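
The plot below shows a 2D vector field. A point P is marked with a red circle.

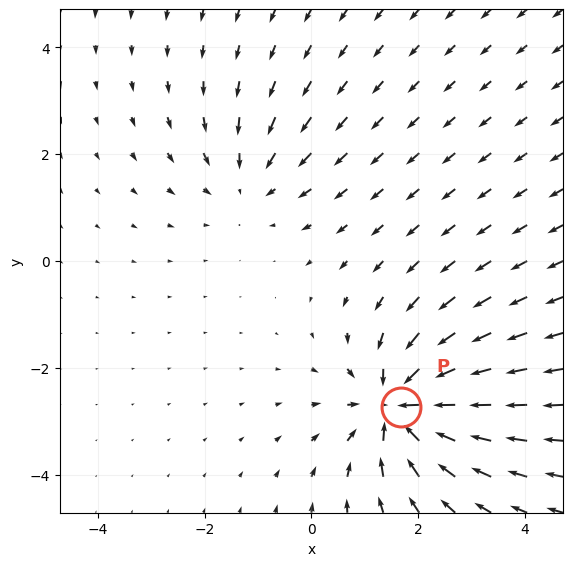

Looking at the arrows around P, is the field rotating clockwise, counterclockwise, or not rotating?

Near P at (1.7, -2.7) the arrows show no circulation. The curl there is ≈0.

not rotating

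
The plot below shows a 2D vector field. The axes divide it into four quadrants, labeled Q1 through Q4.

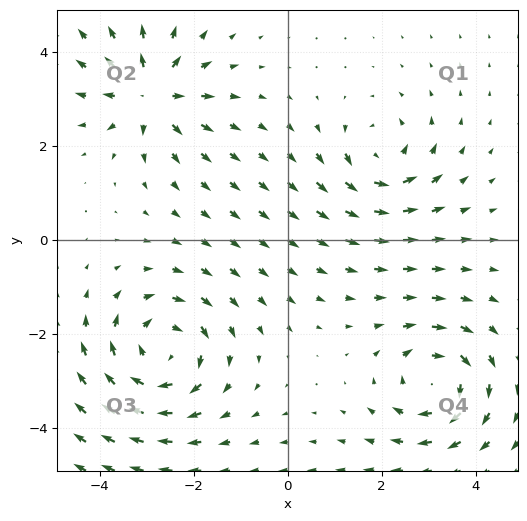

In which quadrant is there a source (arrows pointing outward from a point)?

Q2

The source sits at approximately (-2.9, 3.1), which lies in quadrant Q2. The divergence there is about +5, positive as expected for a source.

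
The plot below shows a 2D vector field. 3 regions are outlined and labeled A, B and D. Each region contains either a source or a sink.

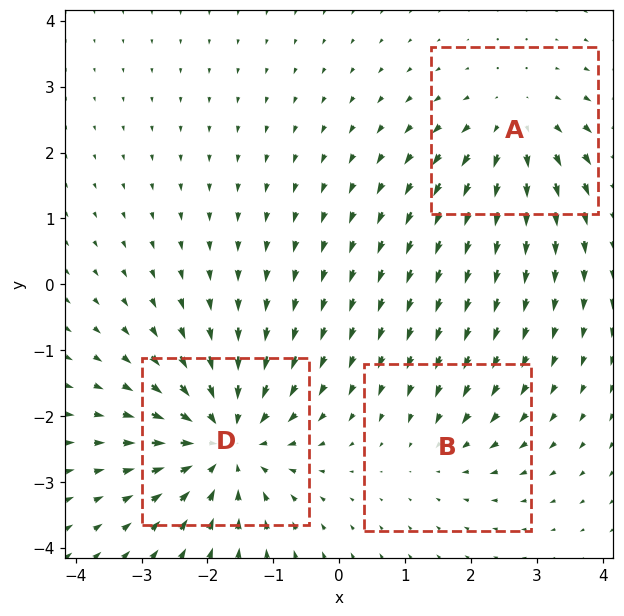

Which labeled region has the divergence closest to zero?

Divergence at each region's feature centre — A: about +3, B: about -2, D: about -5. Region B is closest to zero.

B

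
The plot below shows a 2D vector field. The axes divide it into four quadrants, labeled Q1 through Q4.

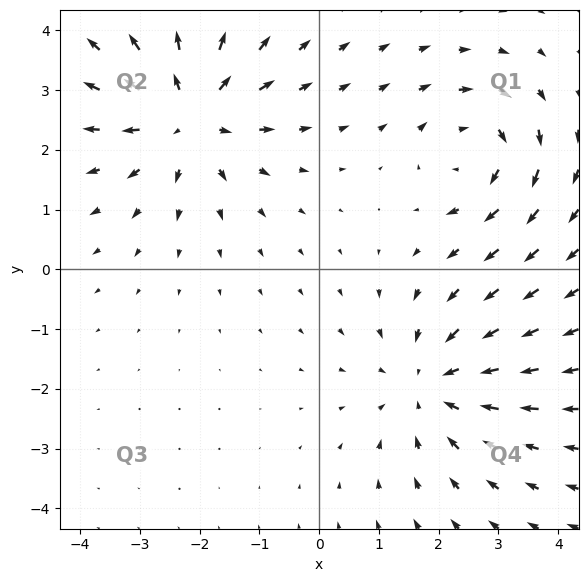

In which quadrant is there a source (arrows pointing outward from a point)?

The source sits at approximately (-2.2, 2.6), which lies in quadrant Q2. The divergence there is about +4, positive as expected for a source.

Q2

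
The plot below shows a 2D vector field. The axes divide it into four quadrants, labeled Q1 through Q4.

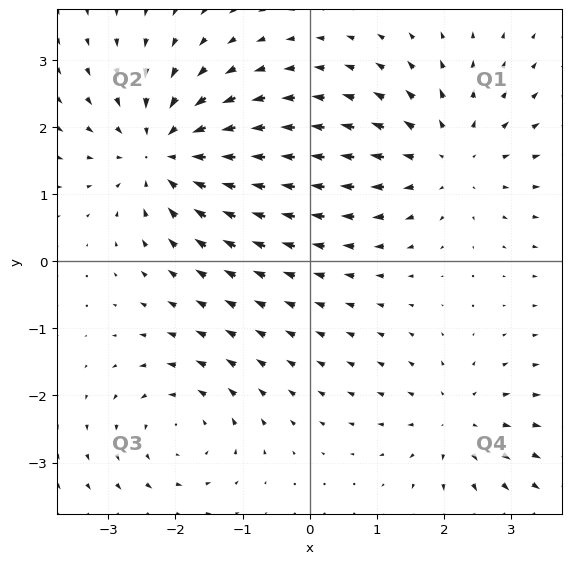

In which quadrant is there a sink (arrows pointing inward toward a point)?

The sink sits at approximately (-2.2, 1.6), which lies in quadrant Q2. The divergence there is about -5, negative as expected for a sink.

Q2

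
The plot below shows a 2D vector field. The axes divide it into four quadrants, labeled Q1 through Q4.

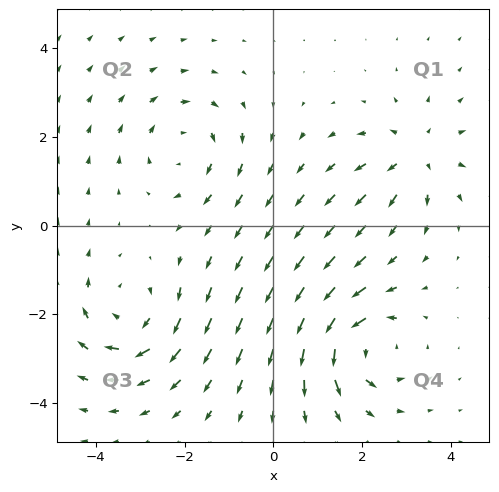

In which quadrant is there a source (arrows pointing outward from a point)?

Q1

The source sits at approximately (3.2, 1.6), which lies in quadrant Q1. The divergence there is about +4, positive as expected for a source.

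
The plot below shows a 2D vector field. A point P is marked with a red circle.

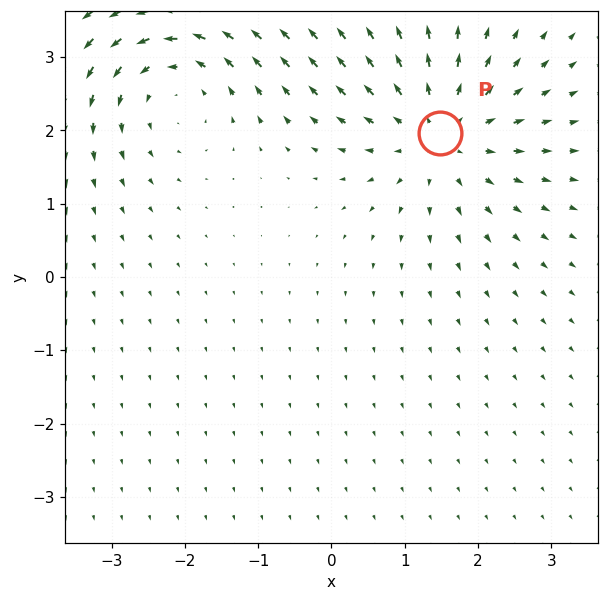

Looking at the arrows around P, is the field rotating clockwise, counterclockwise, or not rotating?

Near P at (1.5, 2.0) the arrows show no circulation. The curl there is ≈0.

not rotating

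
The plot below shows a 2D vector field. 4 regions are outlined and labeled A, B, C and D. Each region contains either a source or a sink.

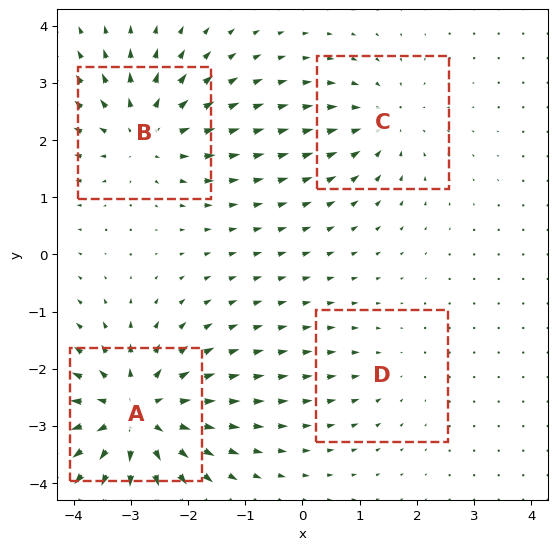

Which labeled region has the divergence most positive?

Divergence at each region's feature centre — A: about +7, B: about +5, C: about -4, D: about -2. Region A is most positive.

A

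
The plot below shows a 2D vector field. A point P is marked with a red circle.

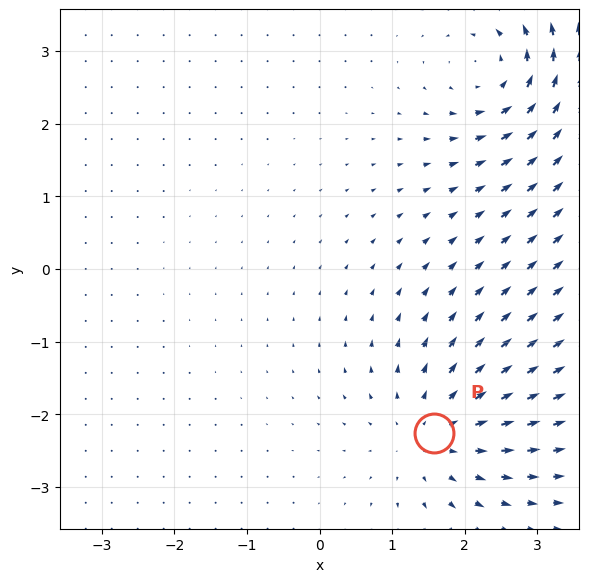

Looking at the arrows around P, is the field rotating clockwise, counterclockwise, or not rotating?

not rotating

Near P at (1.6, -2.3) the arrows show no circulation. The curl there is ≈0.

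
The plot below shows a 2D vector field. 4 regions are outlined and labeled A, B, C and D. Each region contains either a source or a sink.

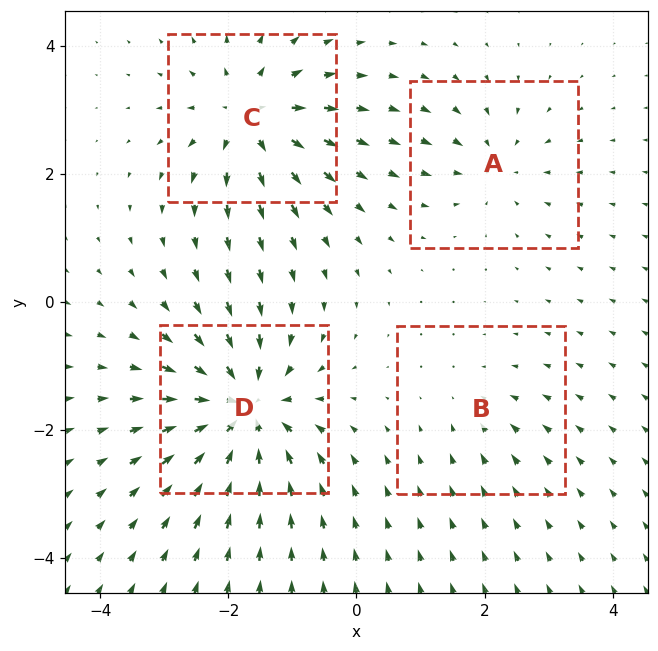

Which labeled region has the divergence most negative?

Divergence at each region's feature centre — A: about -4, B: about -2, C: about +6, D: about -8. Region D is most negative.

D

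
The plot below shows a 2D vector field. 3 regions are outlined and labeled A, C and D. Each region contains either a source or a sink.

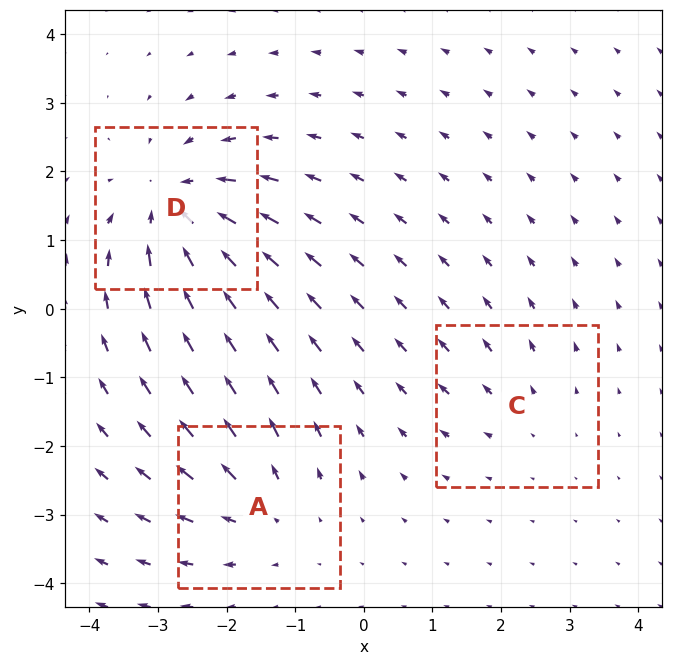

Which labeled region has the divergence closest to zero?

C

Divergence at each region's feature centre — A: about +3, C: about +2, D: about -5. Region C is closest to zero.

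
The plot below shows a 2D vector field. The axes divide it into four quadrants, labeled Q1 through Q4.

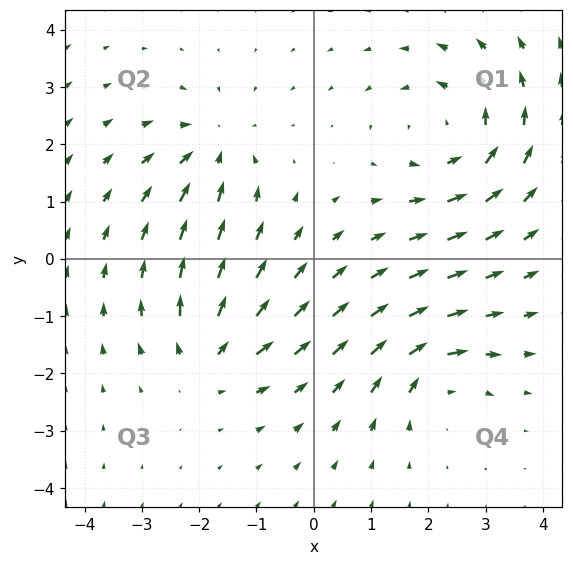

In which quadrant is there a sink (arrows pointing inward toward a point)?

The sink sits at approximately (-1.7, 1.9), which lies in quadrant Q2. The divergence there is about -4, negative as expected for a sink.

Q2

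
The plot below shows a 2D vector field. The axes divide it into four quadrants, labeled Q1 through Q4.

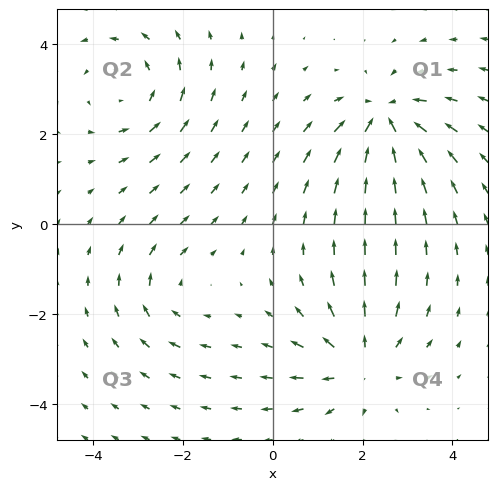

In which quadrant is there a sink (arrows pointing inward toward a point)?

The sink sits at approximately (2.5, 2.3), which lies in quadrant Q1. The divergence there is about -5, negative as expected for a sink.

Q1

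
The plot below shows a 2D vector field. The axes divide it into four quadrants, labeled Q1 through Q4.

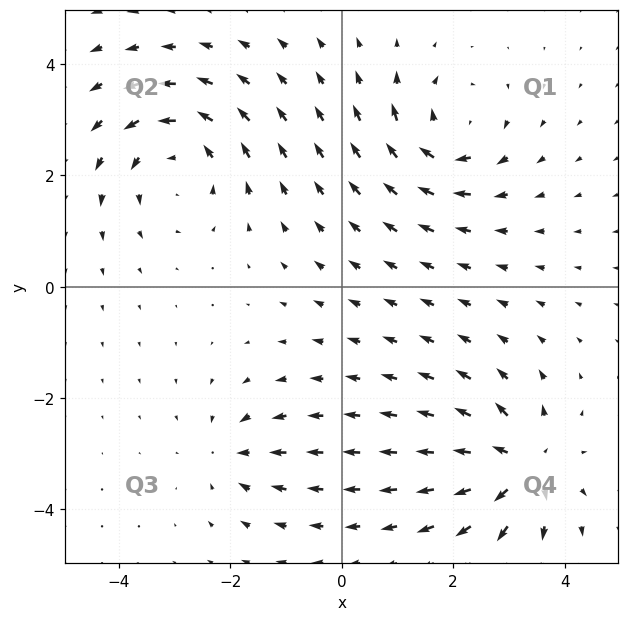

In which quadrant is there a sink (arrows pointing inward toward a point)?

Q3

The sink sits at approximately (-2.0, -3.0), which lies in quadrant Q3. The divergence there is about -3, negative as expected for a sink.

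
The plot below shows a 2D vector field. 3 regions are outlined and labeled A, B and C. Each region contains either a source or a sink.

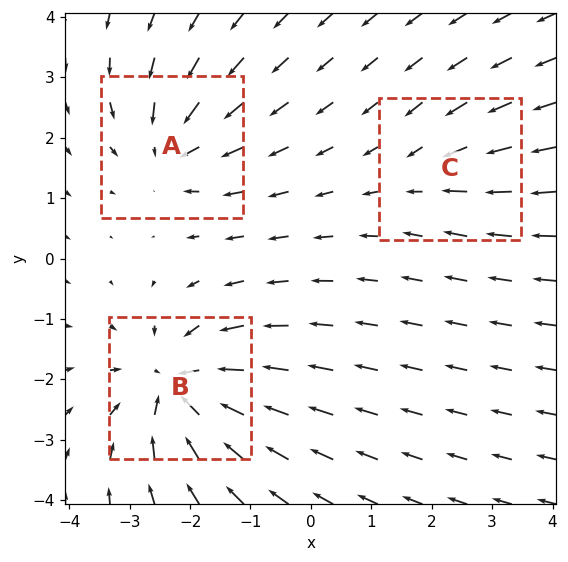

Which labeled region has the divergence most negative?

B

Divergence at each region's feature centre — A: about -4, B: about -5, C: about -2. Region B is most negative.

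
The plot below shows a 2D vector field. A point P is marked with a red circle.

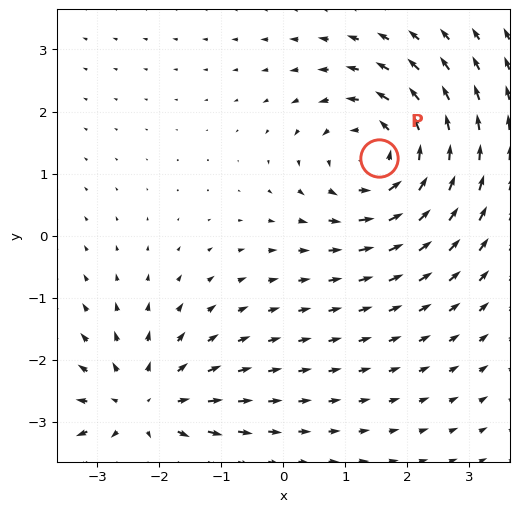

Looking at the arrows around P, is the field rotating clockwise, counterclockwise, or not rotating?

counterclockwise

Near P at (1.5, 1.3) the arrows circulate counterclockwise. The curl (z-component) there is about +5; positive curl means counterclockwise rotation.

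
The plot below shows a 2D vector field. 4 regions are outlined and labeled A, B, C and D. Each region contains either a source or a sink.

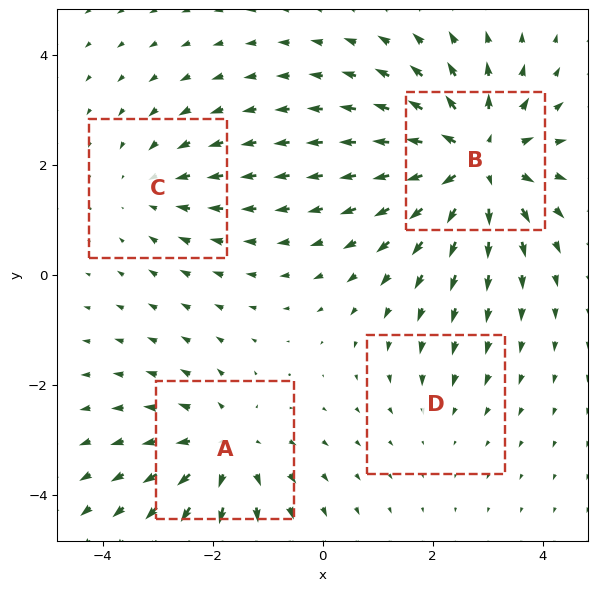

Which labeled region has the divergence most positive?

B

Divergence at each region's feature centre — A: about +4, B: about +7, C: about -3, D: about -2. Region B is most positive.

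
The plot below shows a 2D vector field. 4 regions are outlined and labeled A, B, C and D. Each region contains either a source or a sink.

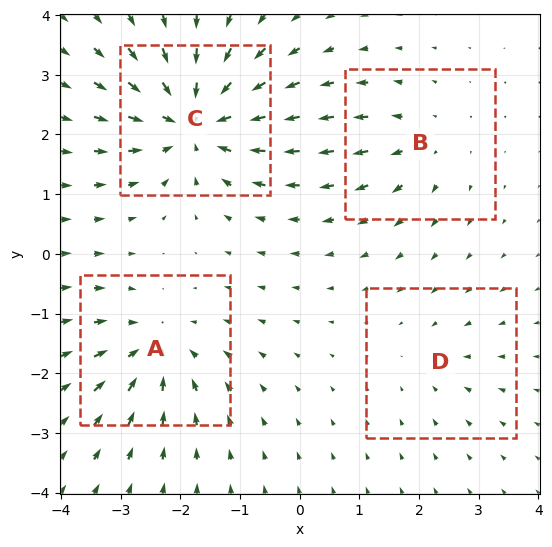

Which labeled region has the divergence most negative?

C

Divergence at each region's feature centre — A: about -5, B: about +3, C: about -8, D: about -2. Region C is most negative.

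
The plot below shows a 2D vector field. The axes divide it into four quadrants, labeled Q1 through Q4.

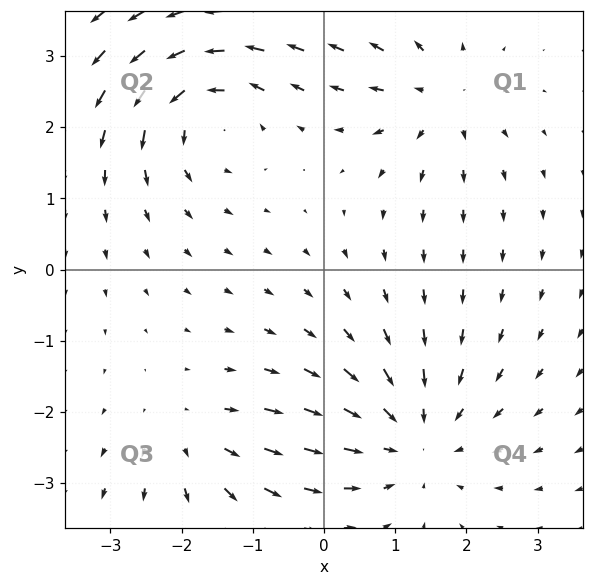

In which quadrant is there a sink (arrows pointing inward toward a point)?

Q4

The sink sits at approximately (1.2, -2.4), which lies in quadrant Q4. The divergence there is about -4, negative as expected for a sink.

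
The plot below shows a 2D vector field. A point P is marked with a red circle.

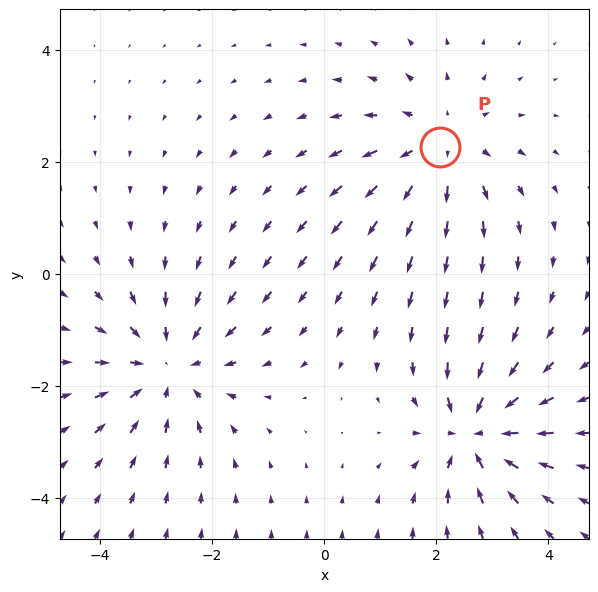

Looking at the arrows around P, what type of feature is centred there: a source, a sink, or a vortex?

source

At P (2.1, 2.3) the arrows spread outward. Divergence about +3, curl ≈0 — positive divergence with near-zero curl is a source.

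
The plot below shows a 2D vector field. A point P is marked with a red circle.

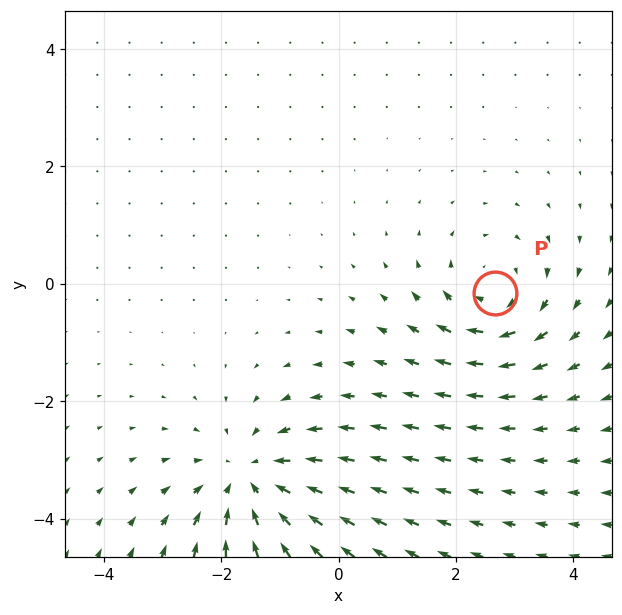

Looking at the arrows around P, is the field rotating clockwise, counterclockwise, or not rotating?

clockwise

Near P at (2.7, -0.2) the arrows circulate clockwise. The curl (z-component) there is about -4; negative curl means clockwise rotation.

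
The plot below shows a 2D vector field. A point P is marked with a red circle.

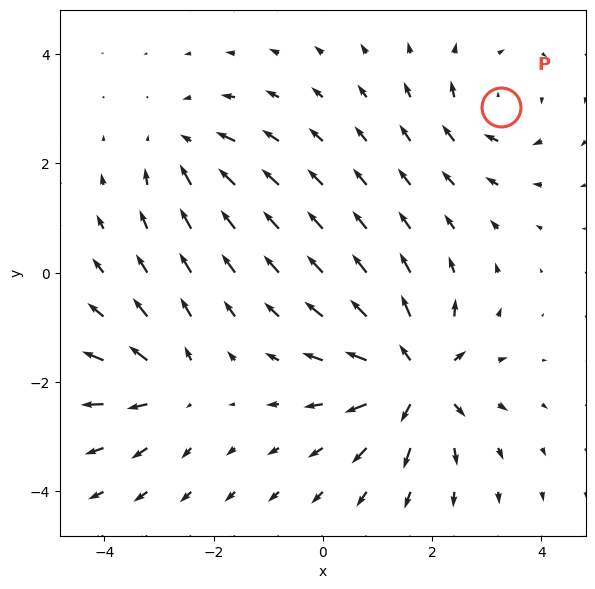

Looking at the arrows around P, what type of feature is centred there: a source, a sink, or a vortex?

vortex

At P (3.3, 3.0) the arrows circulate clockwise. Divergence ≈0, curl about -3 — near-zero divergence with nonzero curl is a vortex.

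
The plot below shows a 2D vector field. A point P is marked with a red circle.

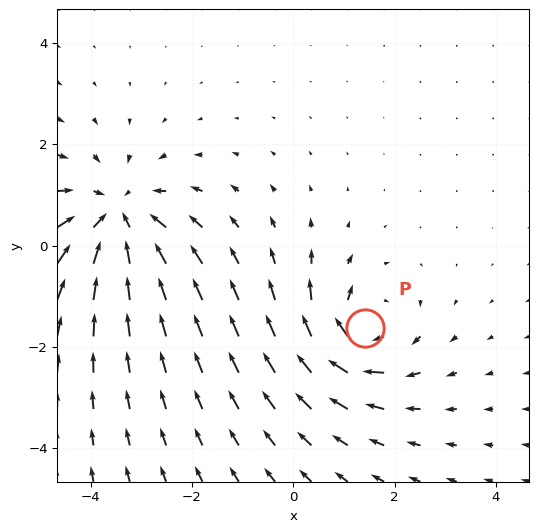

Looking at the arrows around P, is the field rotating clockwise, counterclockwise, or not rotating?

Near P at (1.4, -1.6) the arrows circulate clockwise. The curl (z-component) there is about -4; negative curl means clockwise rotation.

clockwise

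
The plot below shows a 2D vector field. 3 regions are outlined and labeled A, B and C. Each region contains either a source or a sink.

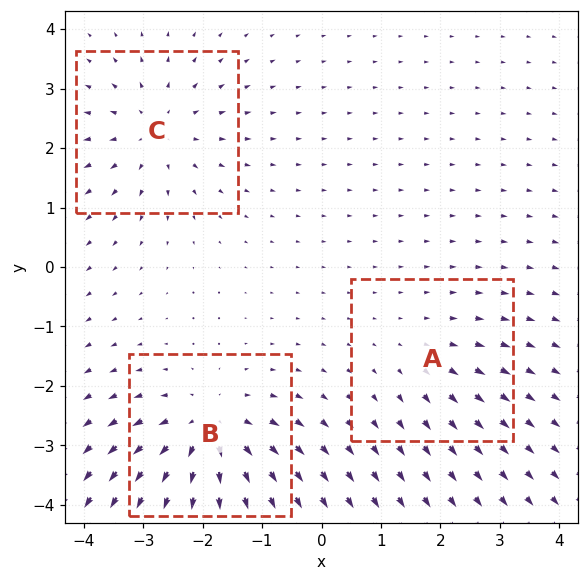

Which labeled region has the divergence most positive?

Divergence at each region's feature centre — A: about +2, B: about +5, C: about +3. Region B is most positive.

B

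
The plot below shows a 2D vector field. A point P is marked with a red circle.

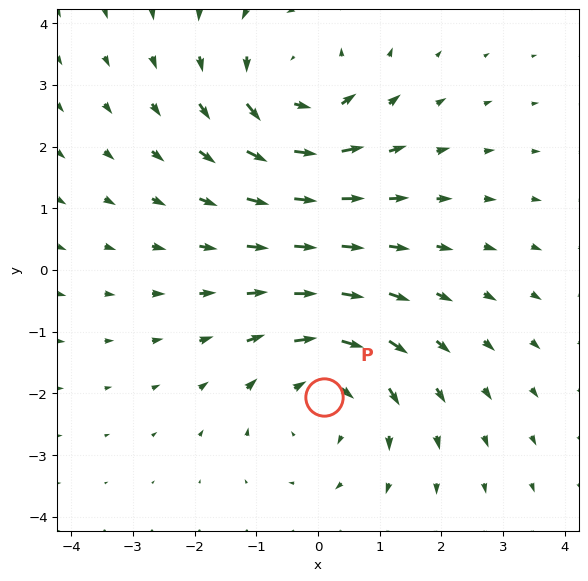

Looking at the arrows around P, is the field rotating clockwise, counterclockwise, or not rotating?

Near P at (0.1, -2.1) the arrows circulate clockwise. The curl (z-component) there is about -4; negative curl means clockwise rotation.

clockwise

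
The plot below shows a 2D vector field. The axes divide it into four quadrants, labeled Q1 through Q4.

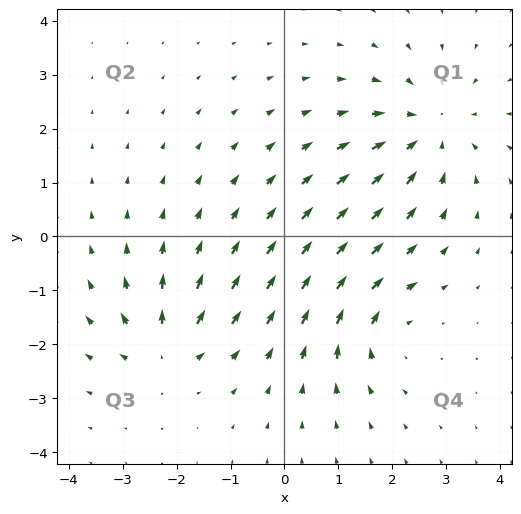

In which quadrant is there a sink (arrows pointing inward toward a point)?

Q1

The sink sits at approximately (2.7, 2.0), which lies in quadrant Q1. The divergence there is about -3, negative as expected for a sink.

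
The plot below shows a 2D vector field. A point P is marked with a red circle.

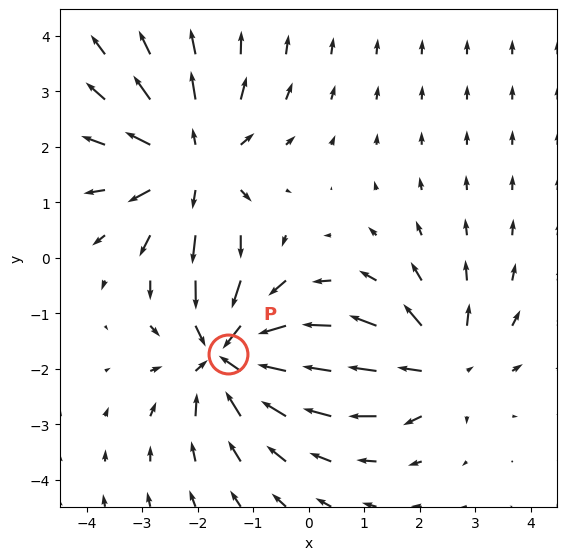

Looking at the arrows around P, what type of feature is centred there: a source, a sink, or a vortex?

At P (-1.4, -1.7) the arrows converge inward. Divergence about -5, curl ≈0 — negative divergence with near-zero curl is a sink.

sink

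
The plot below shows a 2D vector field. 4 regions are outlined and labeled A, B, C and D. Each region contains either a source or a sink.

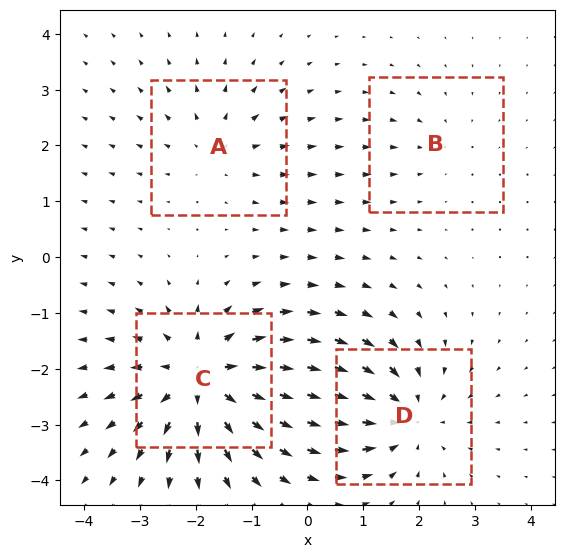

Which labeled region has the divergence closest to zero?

Divergence at each region's feature centre — A: about +3, B: about -2, C: about +7, D: about -5. Region B is closest to zero.

B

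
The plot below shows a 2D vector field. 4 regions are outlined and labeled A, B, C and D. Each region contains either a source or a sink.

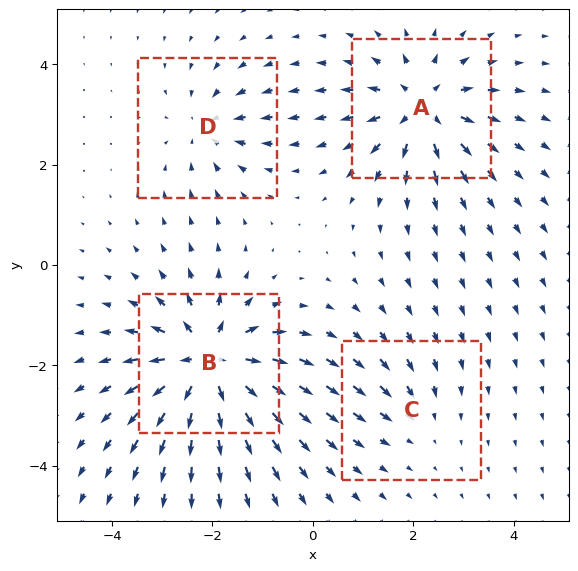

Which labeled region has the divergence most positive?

Divergence at each region's feature centre — A: about +6, B: about +8, C: about -3, D: about -4. Region B is most positive.

B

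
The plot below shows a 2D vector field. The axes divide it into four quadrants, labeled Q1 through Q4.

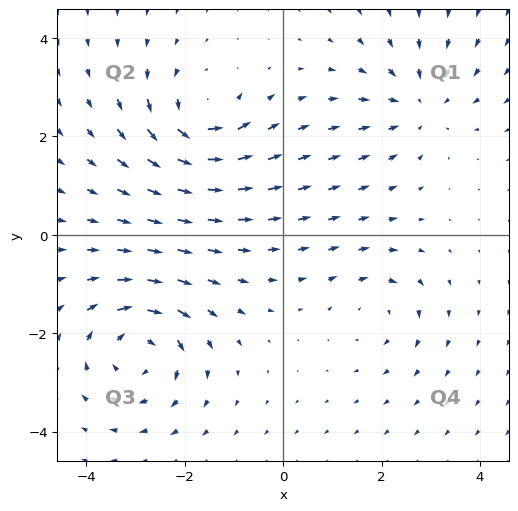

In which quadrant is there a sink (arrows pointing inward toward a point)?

The sink sits at approximately (2.8, 2.6), which lies in quadrant Q1. The divergence there is about -4, negative as expected for a sink.

Q1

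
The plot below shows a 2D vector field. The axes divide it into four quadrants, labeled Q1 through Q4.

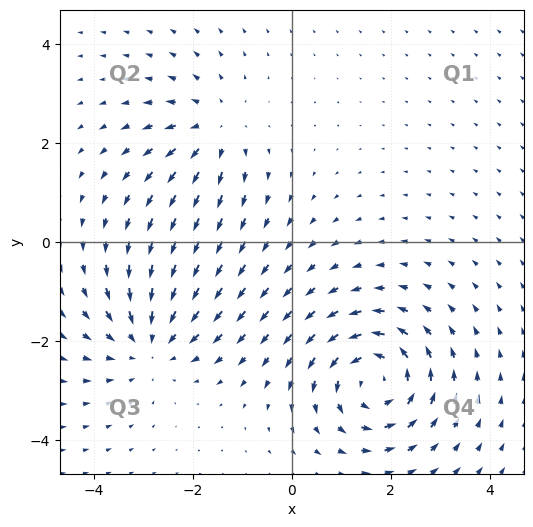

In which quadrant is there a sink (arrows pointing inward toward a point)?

The sink sits at approximately (-2.9, -2.0), which lies in quadrant Q3. The divergence there is about -4, negative as expected for a sink.

Q3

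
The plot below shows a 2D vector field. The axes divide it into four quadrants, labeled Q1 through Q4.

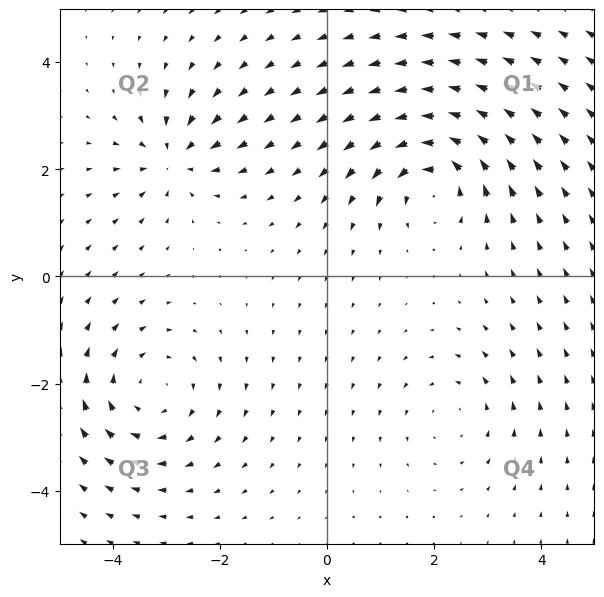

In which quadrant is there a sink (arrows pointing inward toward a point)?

The sink sits at approximately (-2.9, 2.2), which lies in quadrant Q2. The divergence there is about -5, negative as expected for a sink.

Q2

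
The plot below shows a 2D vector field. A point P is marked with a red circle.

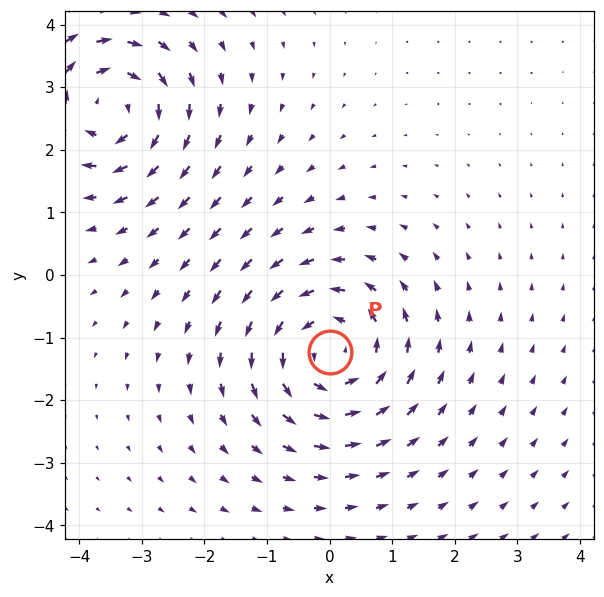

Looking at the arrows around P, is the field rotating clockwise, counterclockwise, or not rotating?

counterclockwise

Near P at (0.0, -1.2) the arrows circulate counterclockwise. The curl (z-component) there is about +4; positive curl means counterclockwise rotation.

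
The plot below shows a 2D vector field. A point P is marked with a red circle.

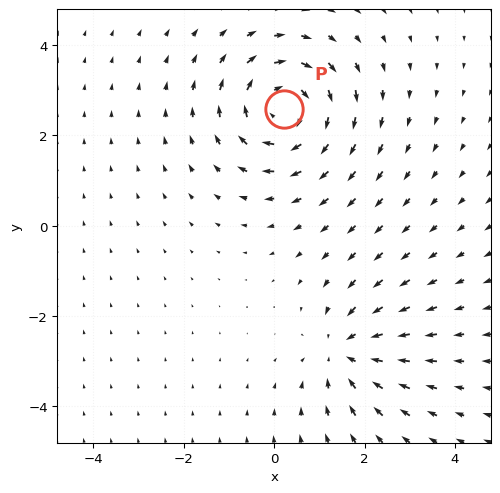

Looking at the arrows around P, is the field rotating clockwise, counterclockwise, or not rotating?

clockwise

Near P at (0.2, 2.6) the arrows circulate clockwise. The curl (z-component) there is about -5; negative curl means clockwise rotation.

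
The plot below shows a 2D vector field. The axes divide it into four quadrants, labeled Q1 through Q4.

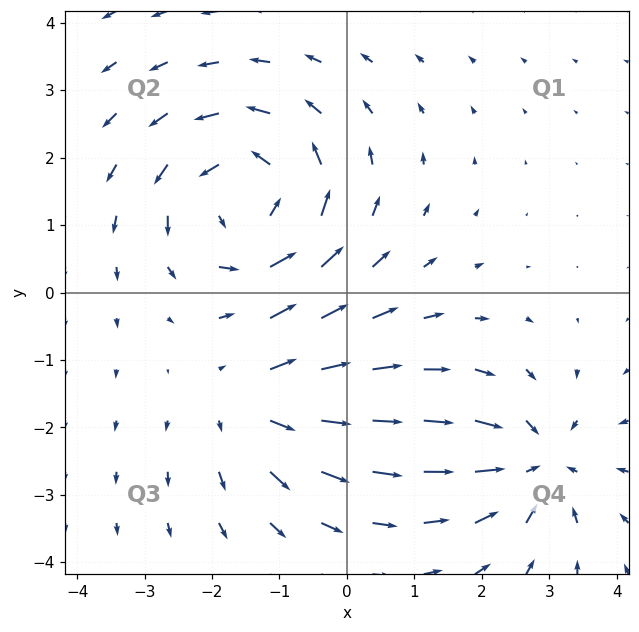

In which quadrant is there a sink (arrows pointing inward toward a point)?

Q4

The sink sits at approximately (2.8, -2.5), which lies in quadrant Q4. The divergence there is about -4, negative as expected for a sink.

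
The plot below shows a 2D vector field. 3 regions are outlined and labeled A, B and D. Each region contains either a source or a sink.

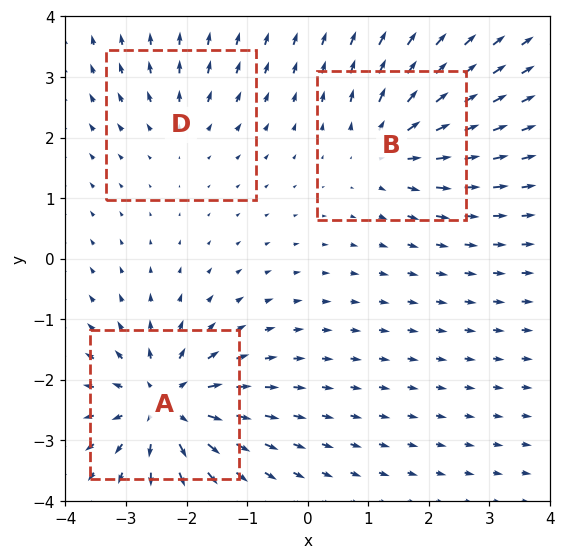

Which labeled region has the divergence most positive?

A

Divergence at each region's feature centre — A: about +6, B: about +4, D: about +2. Region A is most positive.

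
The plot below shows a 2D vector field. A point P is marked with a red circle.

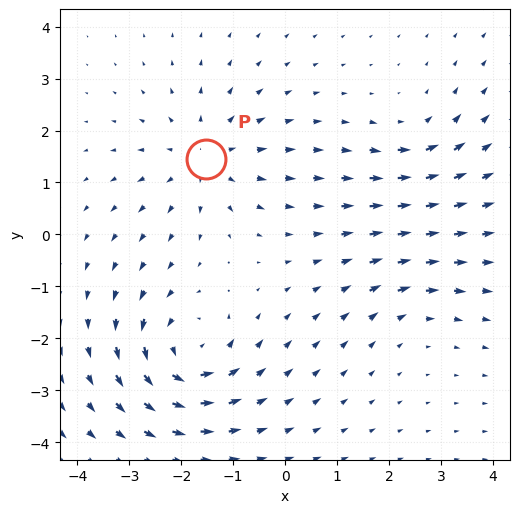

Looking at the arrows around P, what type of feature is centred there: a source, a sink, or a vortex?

source

At P (-1.5, 1.5) the arrows spread outward. Divergence about +4, curl ≈0 — positive divergence with near-zero curl is a source.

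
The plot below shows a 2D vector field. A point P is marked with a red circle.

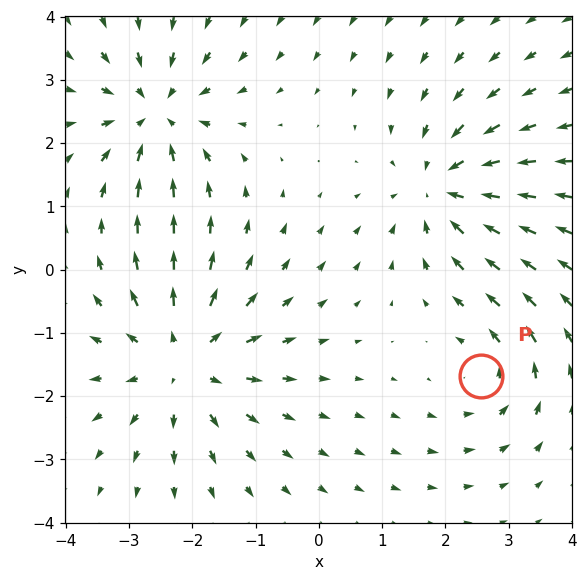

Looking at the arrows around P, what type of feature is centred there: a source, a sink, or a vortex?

vortex

At P (2.6, -1.7) the arrows circulate counterclockwise. Divergence ≈0, curl about +3 — near-zero divergence with nonzero curl is a vortex.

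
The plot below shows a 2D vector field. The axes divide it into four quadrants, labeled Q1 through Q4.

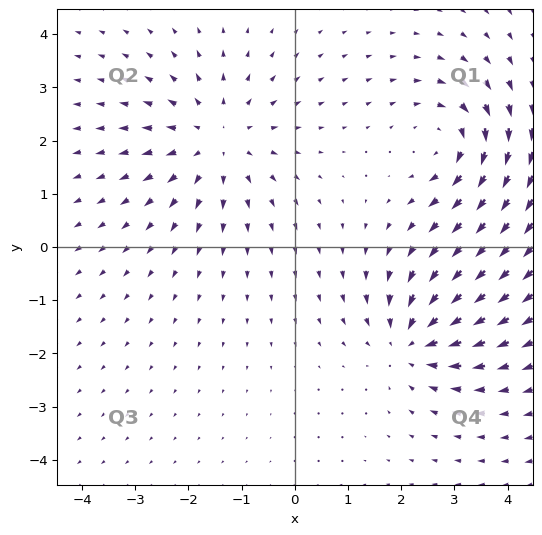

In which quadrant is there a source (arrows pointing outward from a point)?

Q2

The source sits at approximately (-1.5, 2.0), which lies in quadrant Q2. The divergence there is about +4, positive as expected for a source.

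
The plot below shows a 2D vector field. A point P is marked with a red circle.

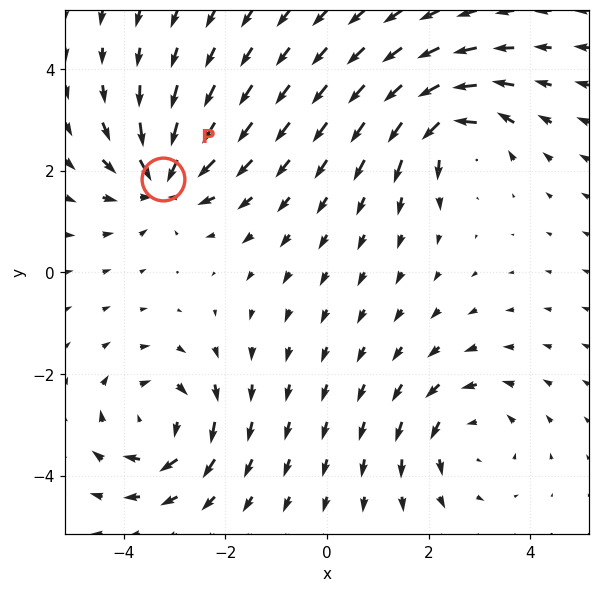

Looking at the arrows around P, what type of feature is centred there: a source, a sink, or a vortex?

At P (-3.2, 1.8) the arrows converge inward. Divergence about -5, curl ≈0 — negative divergence with near-zero curl is a sink.

sink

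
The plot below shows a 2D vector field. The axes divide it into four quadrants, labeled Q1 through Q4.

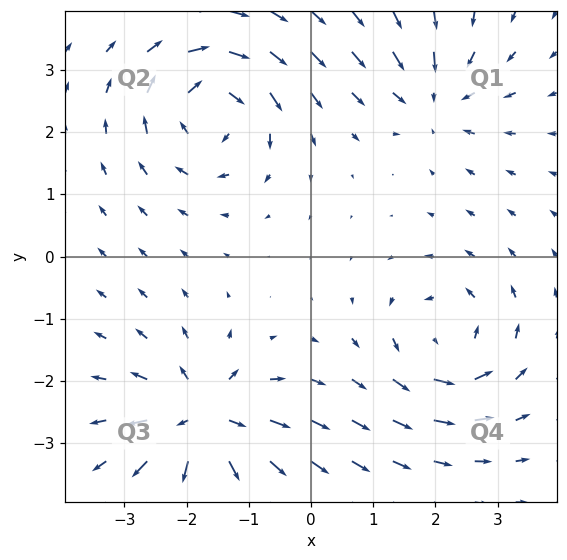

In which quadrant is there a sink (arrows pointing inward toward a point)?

The sink sits at approximately (2.0, 2.6), which lies in quadrant Q1. The divergence there is about -5, negative as expected for a sink.

Q1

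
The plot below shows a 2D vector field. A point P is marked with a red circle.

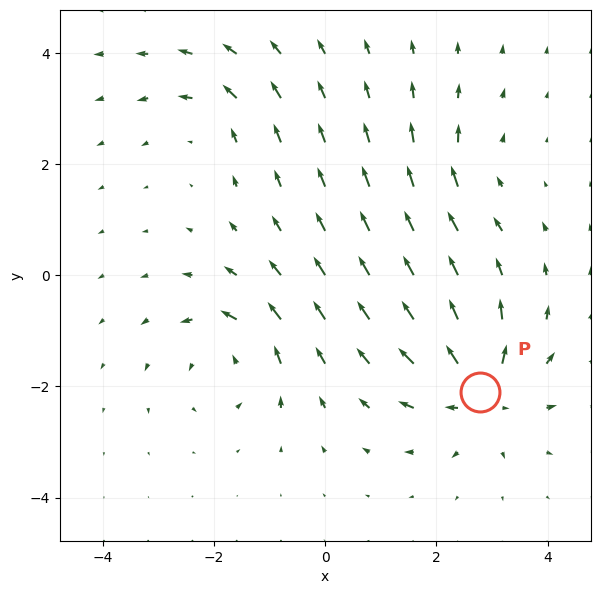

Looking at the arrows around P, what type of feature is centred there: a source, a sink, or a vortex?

At P (2.8, -2.1) the arrows spread outward. Divergence about +6, curl ≈0 — positive divergence with near-zero curl is a source.

source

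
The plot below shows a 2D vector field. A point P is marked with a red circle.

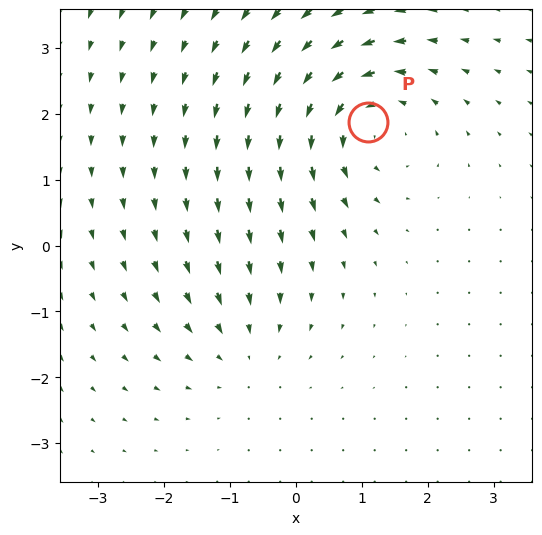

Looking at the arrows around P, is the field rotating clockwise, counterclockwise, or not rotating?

counterclockwise

Near P at (1.1, 1.9) the arrows circulate counterclockwise. The curl (z-component) there is about +4; positive curl means counterclockwise rotation.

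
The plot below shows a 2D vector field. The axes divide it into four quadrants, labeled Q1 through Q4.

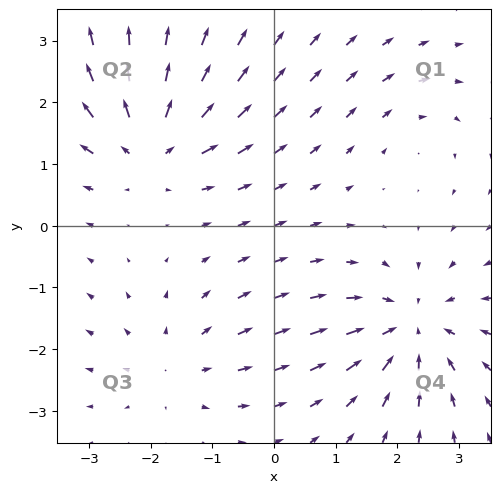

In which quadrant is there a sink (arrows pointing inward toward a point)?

Q4

The sink sits at approximately (2.2, -1.6), which lies in quadrant Q4. The divergence there is about -5, negative as expected for a sink.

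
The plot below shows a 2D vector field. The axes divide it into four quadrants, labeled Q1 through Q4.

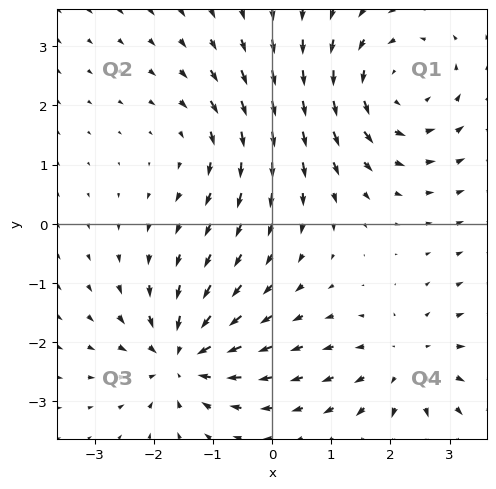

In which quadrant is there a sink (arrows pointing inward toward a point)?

The sink sits at approximately (-1.5, -2.3), which lies in quadrant Q3. The divergence there is about -5, negative as expected for a sink.

Q3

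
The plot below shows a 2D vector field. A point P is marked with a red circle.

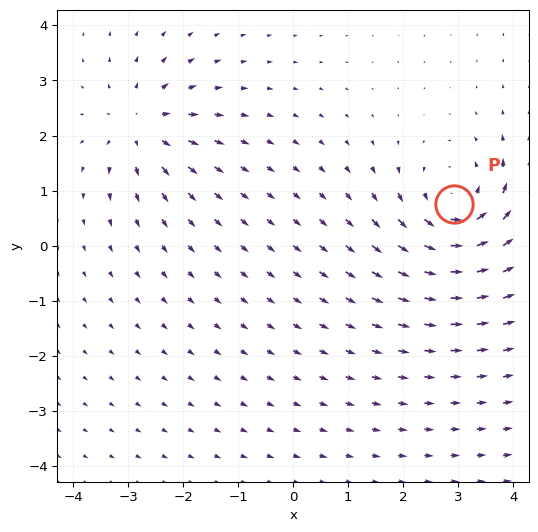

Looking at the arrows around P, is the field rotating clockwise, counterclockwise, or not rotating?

Near P at (2.9, 0.7) the arrows circulate counterclockwise. The curl (z-component) there is about +4; positive curl means counterclockwise rotation.

counterclockwise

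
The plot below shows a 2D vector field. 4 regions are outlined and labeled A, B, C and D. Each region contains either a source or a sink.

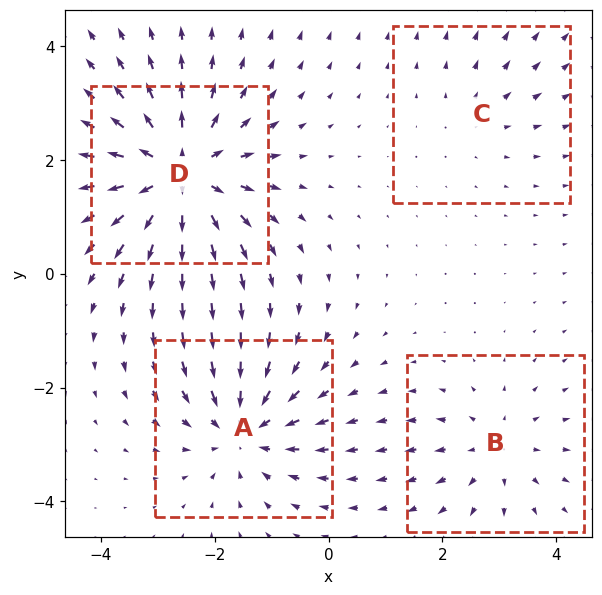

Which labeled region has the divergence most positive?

Divergence at each region's feature centre — A: about -5, B: about +3, C: about +2, D: about +7. Region D is most positive.

D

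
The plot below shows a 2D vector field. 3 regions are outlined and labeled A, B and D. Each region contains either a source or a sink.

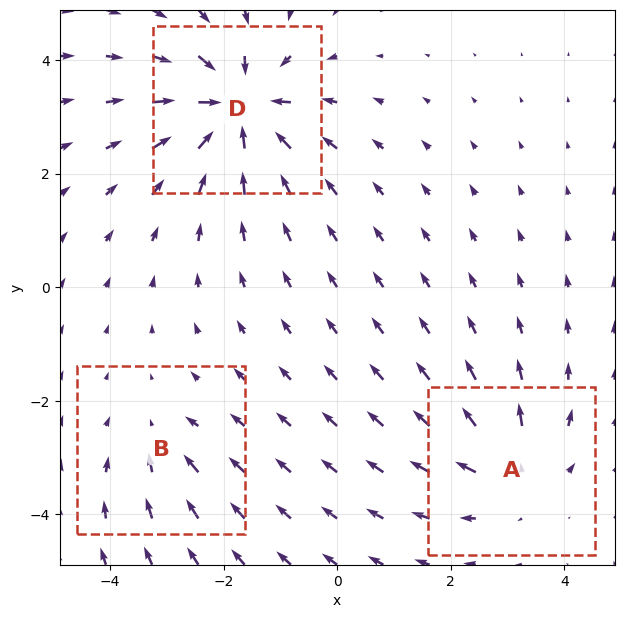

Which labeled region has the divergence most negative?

D

Divergence at each region's feature centre — A: about +4, B: about -2, D: about -6. Region D is most negative.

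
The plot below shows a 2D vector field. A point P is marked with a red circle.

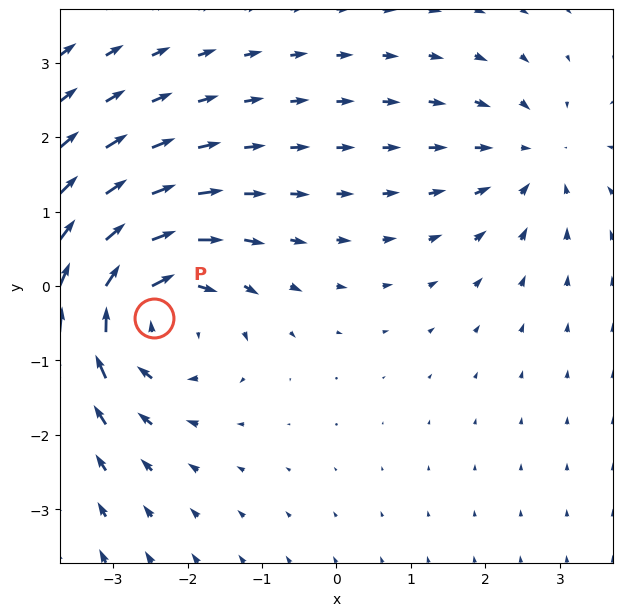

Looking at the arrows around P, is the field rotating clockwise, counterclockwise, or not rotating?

clockwise

Near P at (-2.4, -0.4) the arrows circulate clockwise. The curl (z-component) there is about -5; negative curl means clockwise rotation.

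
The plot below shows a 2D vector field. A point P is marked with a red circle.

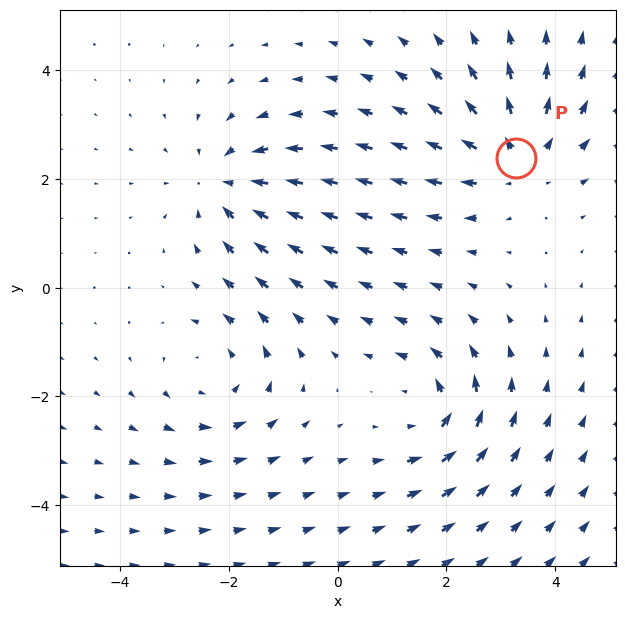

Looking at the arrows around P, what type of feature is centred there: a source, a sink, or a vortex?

At P (3.3, 2.4) the arrows spread outward. Divergence about +4, curl ≈0 — positive divergence with near-zero curl is a source.

source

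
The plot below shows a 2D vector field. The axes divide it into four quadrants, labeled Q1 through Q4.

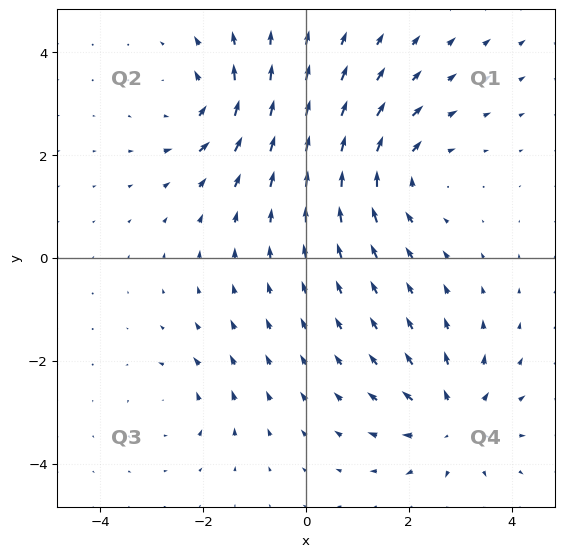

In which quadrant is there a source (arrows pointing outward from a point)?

Q4

The source sits at approximately (2.9, -3.2), which lies in quadrant Q4. The divergence there is about +5, positive as expected for a source.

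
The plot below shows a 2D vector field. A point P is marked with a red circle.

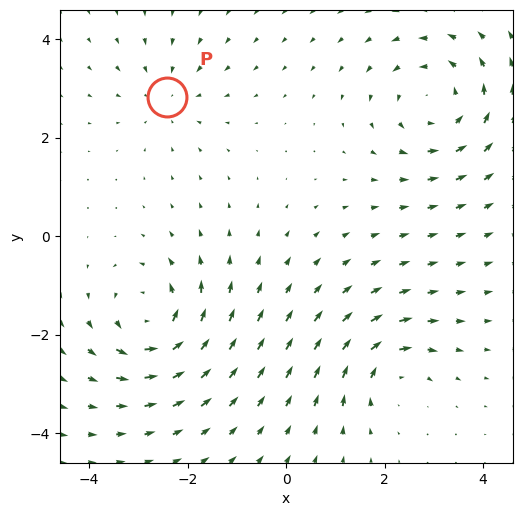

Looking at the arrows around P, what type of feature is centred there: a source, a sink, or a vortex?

sink

At P (-2.4, 2.8) the arrows converge inward. Divergence about -3, curl ≈0 — negative divergence with near-zero curl is a sink.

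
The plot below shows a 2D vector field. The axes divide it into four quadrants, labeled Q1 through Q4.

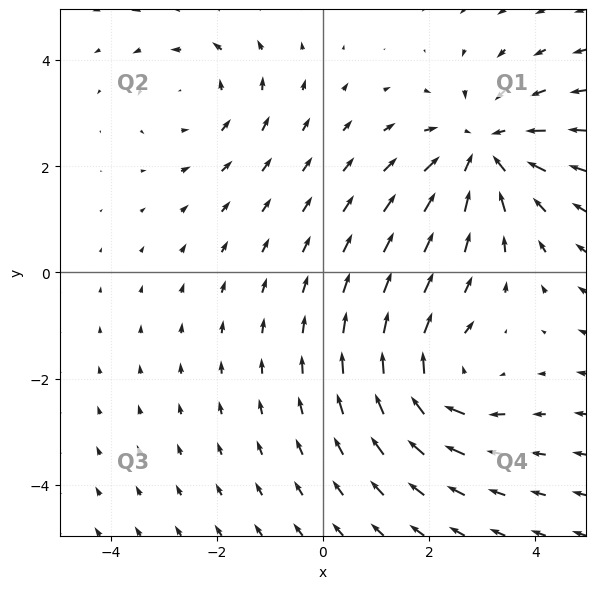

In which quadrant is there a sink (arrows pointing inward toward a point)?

The sink sits at approximately (3.0, 2.3), which lies in quadrant Q1. The divergence there is about -4, negative as expected for a sink.

Q1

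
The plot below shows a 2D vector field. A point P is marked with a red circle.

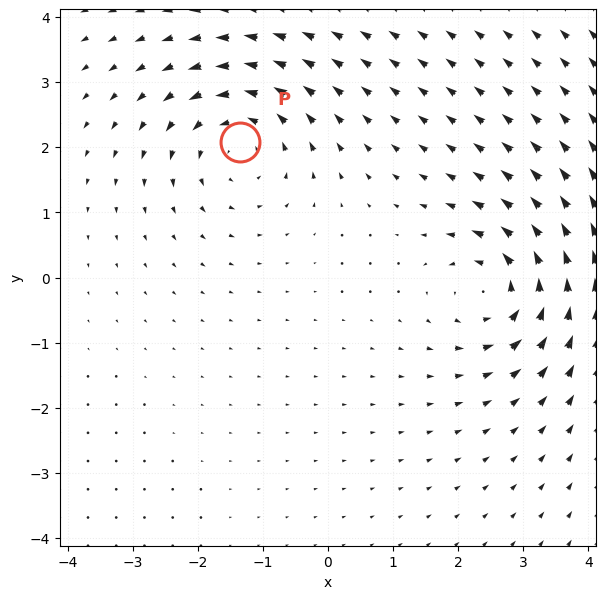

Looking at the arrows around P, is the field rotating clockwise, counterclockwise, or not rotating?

counterclockwise

Near P at (-1.4, 2.1) the arrows circulate counterclockwise. The curl (z-component) there is about +3; positive curl means counterclockwise rotation.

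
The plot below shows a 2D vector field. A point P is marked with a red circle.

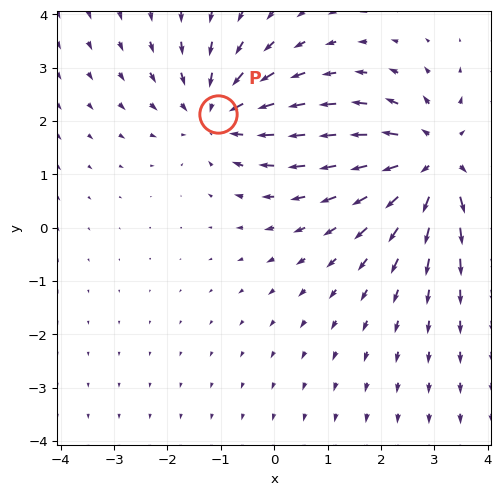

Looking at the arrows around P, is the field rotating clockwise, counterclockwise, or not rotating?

not rotating

Near P at (-1.0, 2.1) the arrows show no circulation. The curl there is ≈0.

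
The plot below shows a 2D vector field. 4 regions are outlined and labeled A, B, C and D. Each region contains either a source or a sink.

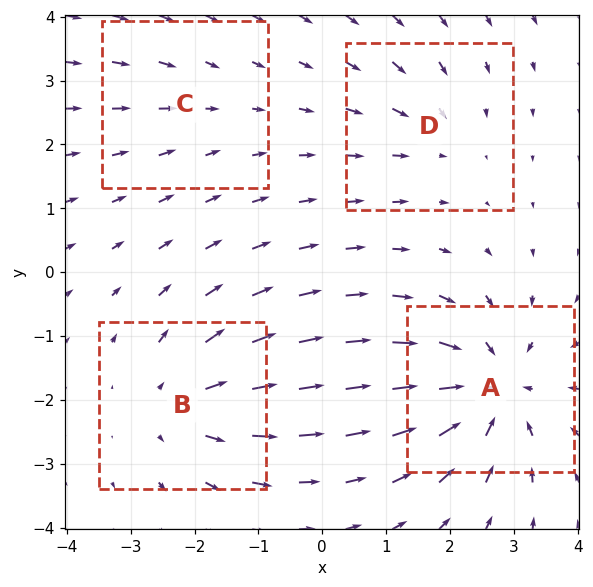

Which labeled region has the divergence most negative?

A

Divergence at each region's feature centre — A: about -6, B: about +4, C: about -2, D: about -3. Region A is most negative.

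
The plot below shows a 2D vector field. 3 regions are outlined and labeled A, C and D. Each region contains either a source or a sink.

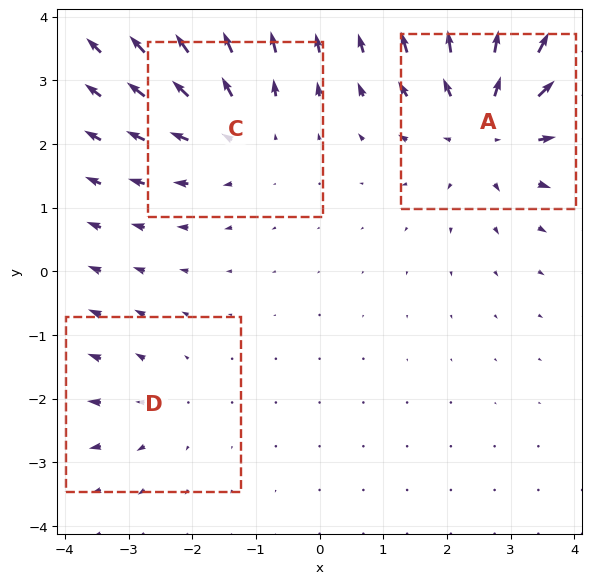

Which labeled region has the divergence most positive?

Divergence at each region's feature centre — A: about +4, C: about +3, D: about +2. Region A is most positive.

A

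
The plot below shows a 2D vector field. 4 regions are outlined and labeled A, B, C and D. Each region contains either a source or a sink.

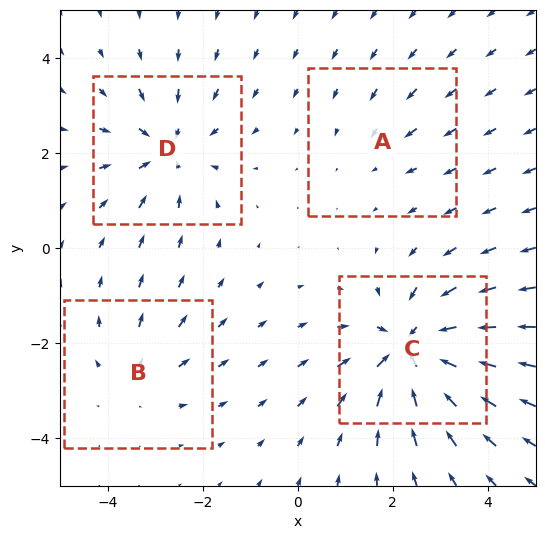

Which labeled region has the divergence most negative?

Divergence at each region's feature centre — A: about -2, B: about +3, C: about -7, D: about -5. Region C is most negative.

C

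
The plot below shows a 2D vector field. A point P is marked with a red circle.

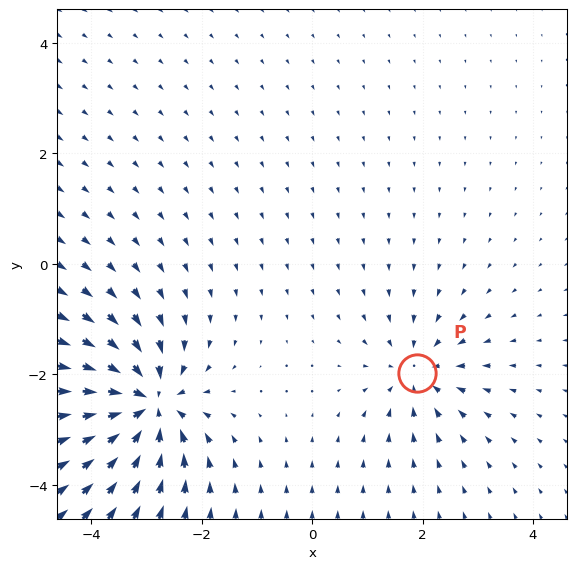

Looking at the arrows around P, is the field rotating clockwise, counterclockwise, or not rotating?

Near P at (1.9, -2.0) the arrows show no circulation. The curl there is ≈0.

not rotating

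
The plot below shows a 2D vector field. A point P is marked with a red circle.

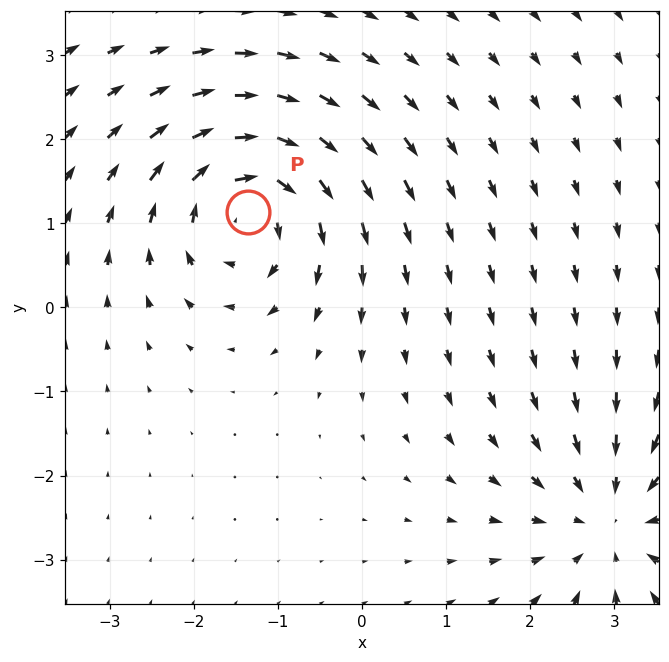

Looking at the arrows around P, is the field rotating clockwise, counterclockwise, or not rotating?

Near P at (-1.4, 1.1) the arrows circulate clockwise. The curl (z-component) there is about -6; negative curl means clockwise rotation.

clockwise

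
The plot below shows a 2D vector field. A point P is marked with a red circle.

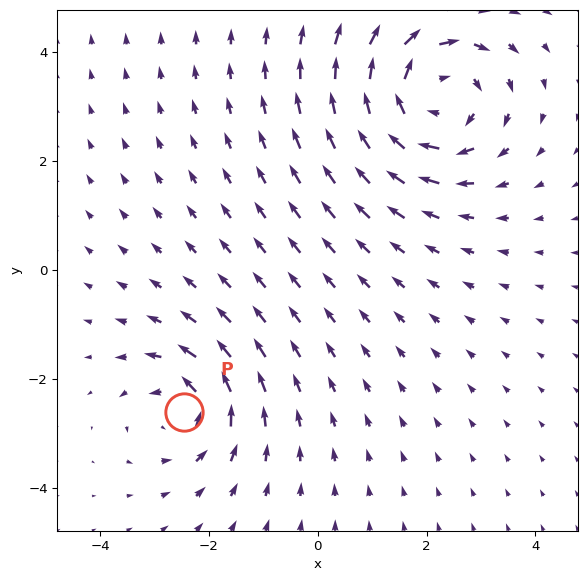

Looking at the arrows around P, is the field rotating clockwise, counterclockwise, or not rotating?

counterclockwise

Near P at (-2.5, -2.6) the arrows circulate counterclockwise. The curl (z-component) there is about +4; positive curl means counterclockwise rotation.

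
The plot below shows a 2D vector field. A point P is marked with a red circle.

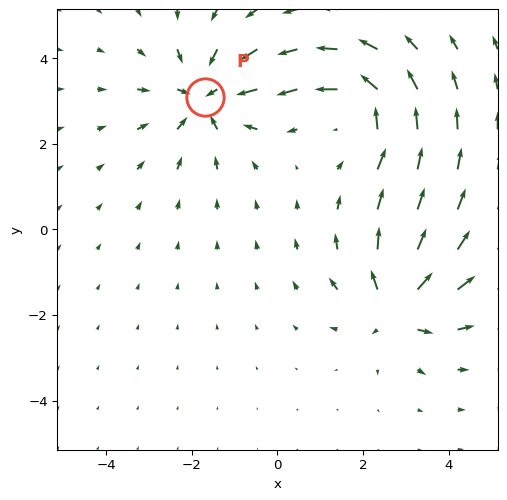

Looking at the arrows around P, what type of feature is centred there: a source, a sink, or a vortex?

sink

At P (-1.7, 3.1) the arrows converge inward. Divergence about -5, curl ≈0 — negative divergence with near-zero curl is a sink.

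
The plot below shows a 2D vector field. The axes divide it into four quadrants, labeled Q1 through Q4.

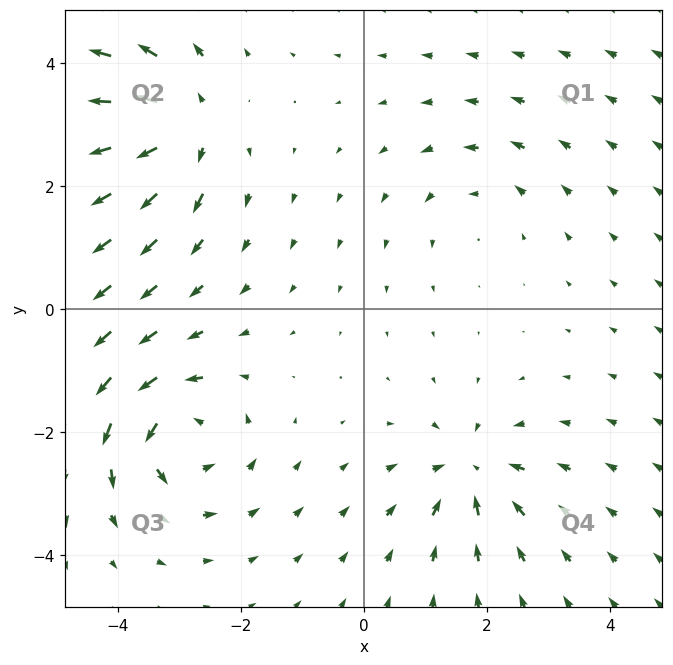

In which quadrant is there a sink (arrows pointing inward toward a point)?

The sink sits at approximately (1.7, -2.6), which lies in quadrant Q4. The divergence there is about -5, negative as expected for a sink.

Q4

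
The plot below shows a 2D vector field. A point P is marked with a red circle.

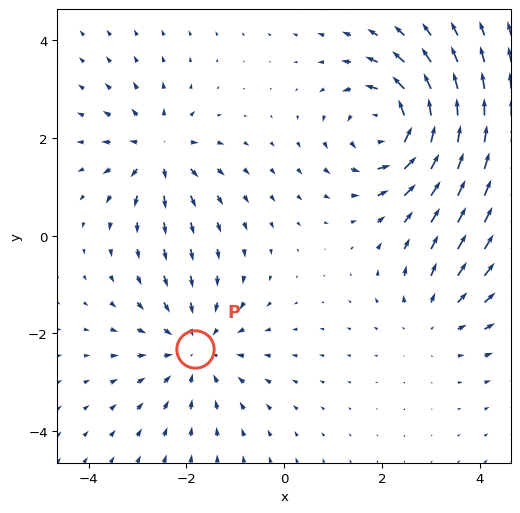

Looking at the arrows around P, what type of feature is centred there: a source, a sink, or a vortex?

At P (-1.8, -2.3) the arrows converge inward. Divergence about -3, curl ≈0 — negative divergence with near-zero curl is a sink.

sink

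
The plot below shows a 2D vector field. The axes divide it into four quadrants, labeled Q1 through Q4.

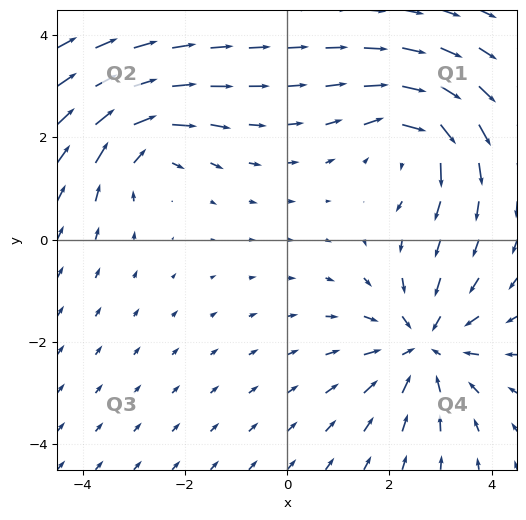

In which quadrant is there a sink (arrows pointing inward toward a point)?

Q4

The sink sits at approximately (2.7, -2.1), which lies in quadrant Q4. The divergence there is about -4, negative as expected for a sink.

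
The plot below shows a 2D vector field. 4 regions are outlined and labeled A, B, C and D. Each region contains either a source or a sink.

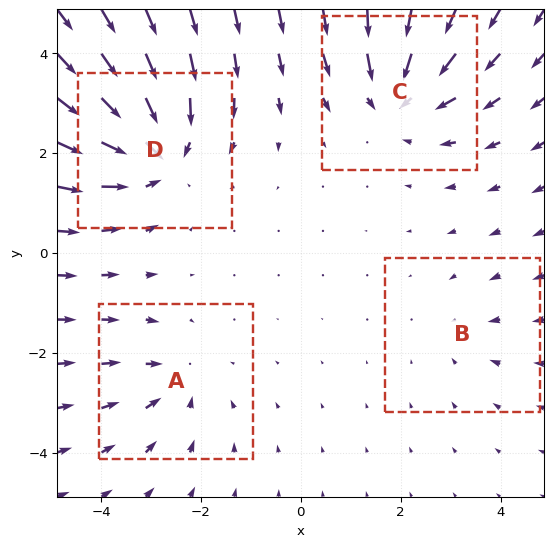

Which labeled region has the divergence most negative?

D

Divergence at each region's feature centre — A: about -3, B: about -2, C: about -5, D: about -6. Region D is most negative.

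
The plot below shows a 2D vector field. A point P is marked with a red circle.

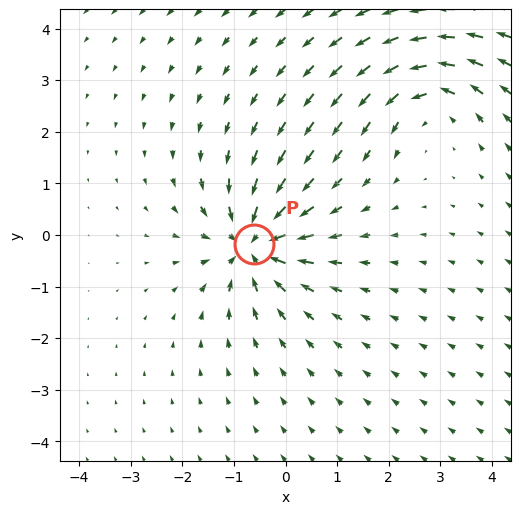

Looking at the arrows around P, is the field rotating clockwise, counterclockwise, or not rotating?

Near P at (-0.6, -0.2) the arrows show no circulation. The curl there is ≈0.

not rotating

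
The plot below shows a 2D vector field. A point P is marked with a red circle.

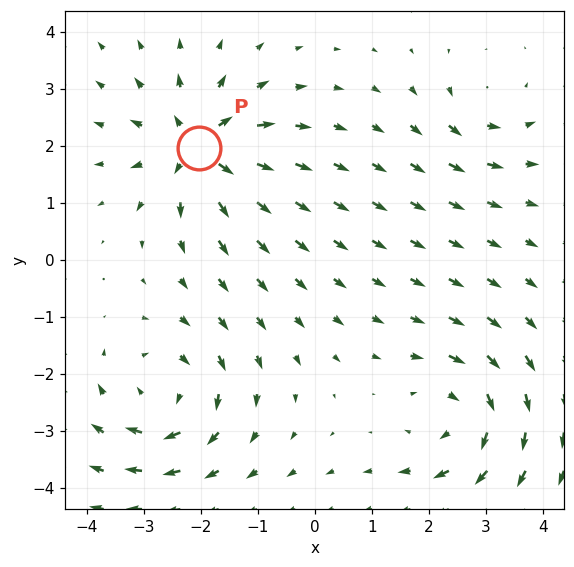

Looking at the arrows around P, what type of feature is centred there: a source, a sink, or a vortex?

At P (-2.0, 2.0) the arrows spread outward. Divergence about +7, curl ≈0 — positive divergence with near-zero curl is a source.

source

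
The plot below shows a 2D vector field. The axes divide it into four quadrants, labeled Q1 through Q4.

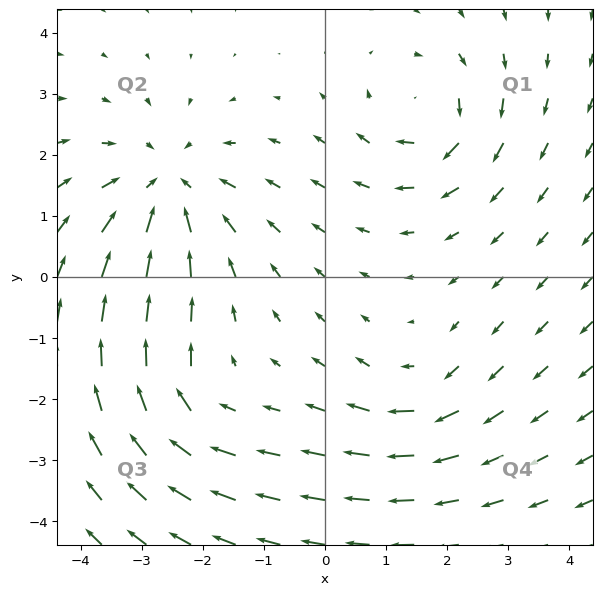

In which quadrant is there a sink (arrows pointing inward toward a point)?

The sink sits at approximately (-2.6, 1.5), which lies in quadrant Q2. The divergence there is about -4, negative as expected for a sink.

Q2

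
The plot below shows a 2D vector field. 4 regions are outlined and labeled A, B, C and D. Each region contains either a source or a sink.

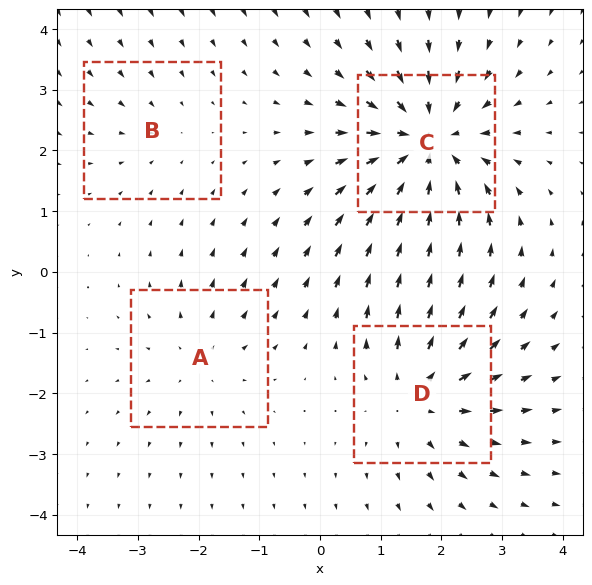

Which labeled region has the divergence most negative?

C

Divergence at each region's feature centre — A: about +3, B: about -2, C: about -7, D: about +5. Region C is most negative.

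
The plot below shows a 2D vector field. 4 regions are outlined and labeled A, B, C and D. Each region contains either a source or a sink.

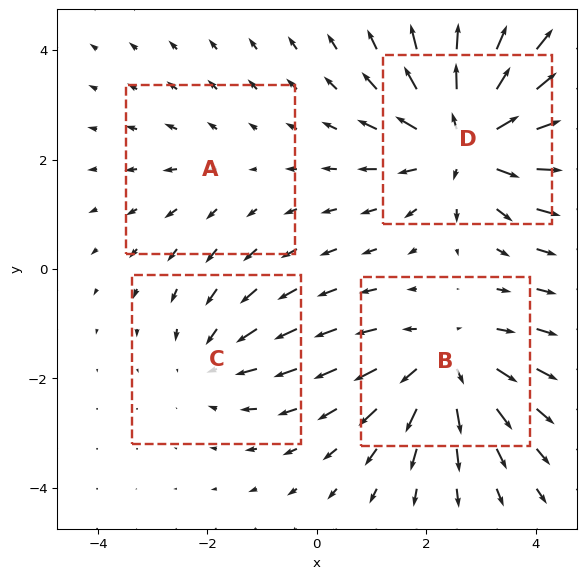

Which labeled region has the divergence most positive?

Divergence at each region's feature centre — A: about +2, B: about +5, C: about -3, D: about +7. Region D is most positive.

D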